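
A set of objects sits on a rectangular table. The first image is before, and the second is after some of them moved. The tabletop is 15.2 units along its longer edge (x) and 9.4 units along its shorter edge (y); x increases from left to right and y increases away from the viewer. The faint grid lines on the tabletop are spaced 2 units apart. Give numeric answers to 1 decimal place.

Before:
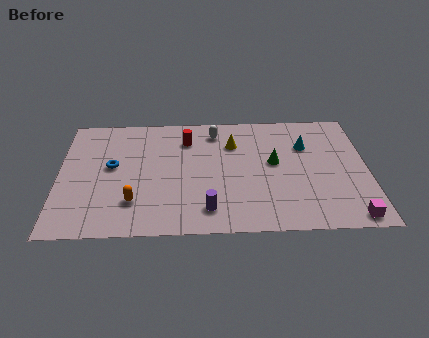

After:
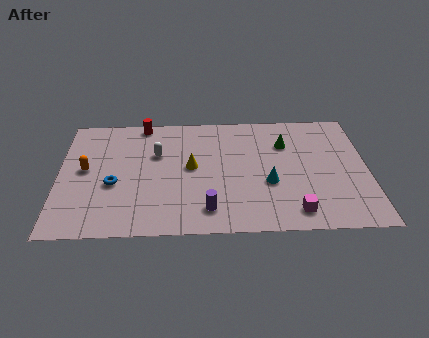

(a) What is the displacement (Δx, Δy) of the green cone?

(0.6, 1.5)

The green cone was at about (10.6, 5.2) and moved to about (11.2, 6.7).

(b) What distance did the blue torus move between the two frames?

1.4

The blue torus was near (2.6, 5.2) before and (2.7, 3.8) after, so it travelled √(0.1² + 1.4²) ≈ 1.4 units.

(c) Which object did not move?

the purple cylinder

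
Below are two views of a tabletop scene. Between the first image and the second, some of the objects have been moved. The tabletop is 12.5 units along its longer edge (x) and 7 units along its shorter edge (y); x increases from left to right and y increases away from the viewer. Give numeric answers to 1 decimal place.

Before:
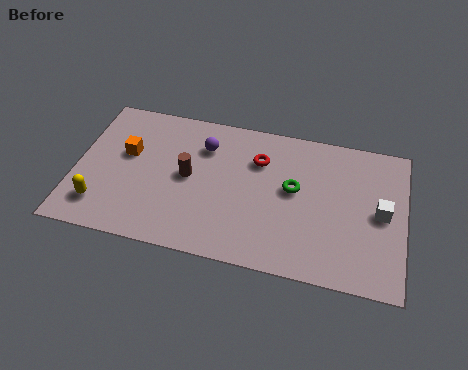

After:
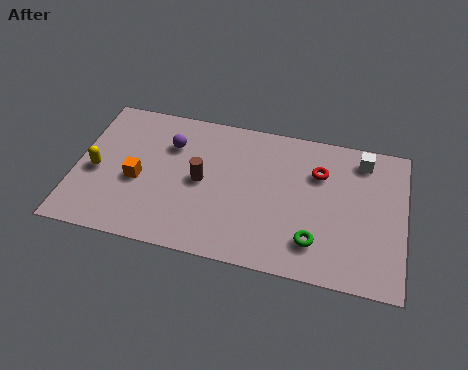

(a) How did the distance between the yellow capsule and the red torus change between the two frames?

+1.8

Before: roughly 6.8 units apart; after: 8.6. That's 1.8 units further apart.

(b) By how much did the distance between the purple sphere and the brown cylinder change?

+0.3

They were about 1.7 units apart before and 2.0 after — 0.3 units further apart.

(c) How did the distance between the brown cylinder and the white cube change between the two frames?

-0.8

Before: roughly 7.3 units apart; after: 6.5. That's 0.8 units closer together.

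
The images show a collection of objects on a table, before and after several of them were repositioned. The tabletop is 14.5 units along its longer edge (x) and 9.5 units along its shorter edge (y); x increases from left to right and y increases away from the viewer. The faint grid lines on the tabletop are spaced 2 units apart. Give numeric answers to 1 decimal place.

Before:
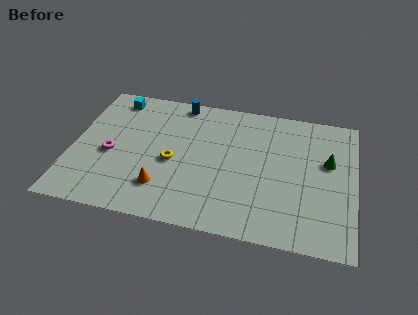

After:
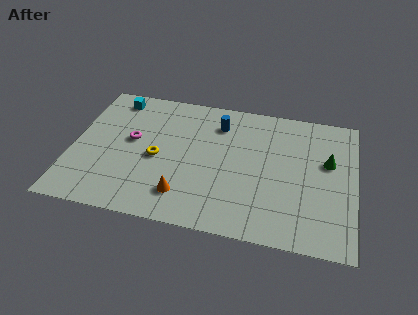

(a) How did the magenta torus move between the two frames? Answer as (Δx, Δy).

(1.0, 1.2)

From the two frames, the magenta torus sits at roughly (2.0, 4.1) before and (3.0, 5.3) after.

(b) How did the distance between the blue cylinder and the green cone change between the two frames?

-2.4

Before: roughly 8.3 units apart; after: 5.9. That's 2.4 units closer together.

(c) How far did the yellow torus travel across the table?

0.8

The yellow torus was near (5.2, 4.2) before and (4.4, 4.3) after, so it travelled √(0.8² + 0.1²) ≈ 0.8 units.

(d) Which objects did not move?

the cyan cube and the green cone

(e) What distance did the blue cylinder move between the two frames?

2.4

The blue cylinder moved from about (5.3, 8.6) to (7.4, 7.4), a distance of √(2.1² + 1.2²) ≈ 2.4.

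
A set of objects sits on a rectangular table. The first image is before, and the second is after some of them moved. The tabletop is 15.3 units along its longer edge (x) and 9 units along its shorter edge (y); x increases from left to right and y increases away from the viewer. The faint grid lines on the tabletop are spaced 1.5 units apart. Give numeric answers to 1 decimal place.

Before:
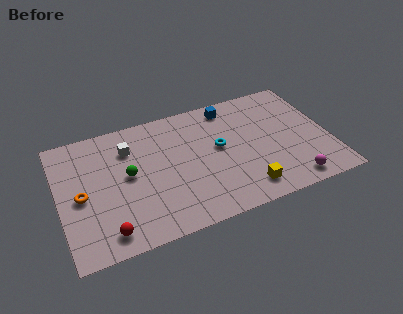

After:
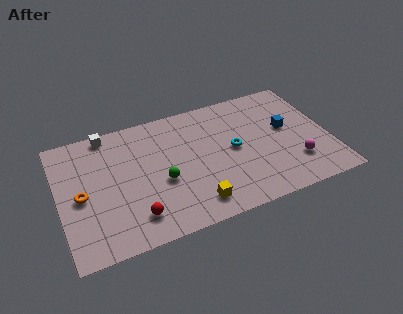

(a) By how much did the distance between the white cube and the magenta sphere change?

+1.4

The distance was about 10.3 in the first image and 11.7 in the second, so they moved 1.4 units further apart.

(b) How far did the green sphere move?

2.1

From (3.9, 4.8) to (5.7, 3.7), the green sphere covered √(1.8² + 1.1²) ≈ 2.1 units.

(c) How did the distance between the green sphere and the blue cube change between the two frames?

+0.6

The distance was about 6.8 in the first image and 7.4 in the second, so they moved 0.6 units further apart.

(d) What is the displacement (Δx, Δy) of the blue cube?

(3.0, -2.7)

The blue cube was at about (10.0, 7.8) and moved to about (13.0, 5.1).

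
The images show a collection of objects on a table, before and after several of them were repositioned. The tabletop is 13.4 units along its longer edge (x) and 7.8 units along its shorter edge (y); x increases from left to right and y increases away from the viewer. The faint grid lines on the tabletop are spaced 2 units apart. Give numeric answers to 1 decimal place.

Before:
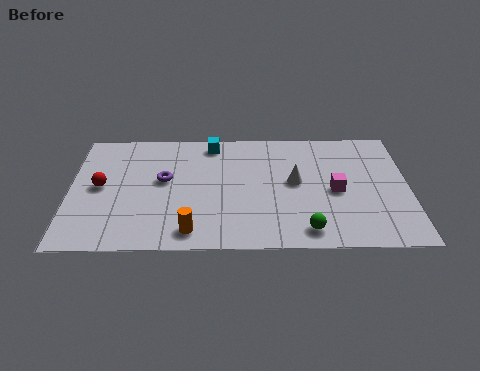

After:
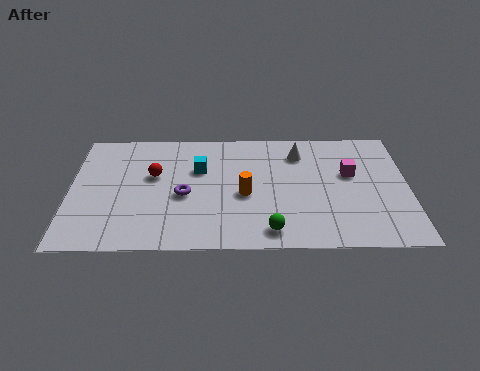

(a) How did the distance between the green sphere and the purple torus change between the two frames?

-2.4

They were about 6.5 units apart before and 4.1 after — 2.4 units closer together.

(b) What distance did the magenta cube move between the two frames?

1.3

From (10.5, 3.6) to (11.1, 4.7), the magenta cube covered √(0.6² + 1.1²) ≈ 1.3 units.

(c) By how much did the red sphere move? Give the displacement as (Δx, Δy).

(2.1, 0.7)

The red sphere started near (1.2, 4.0) and ended near (3.3, 4.7).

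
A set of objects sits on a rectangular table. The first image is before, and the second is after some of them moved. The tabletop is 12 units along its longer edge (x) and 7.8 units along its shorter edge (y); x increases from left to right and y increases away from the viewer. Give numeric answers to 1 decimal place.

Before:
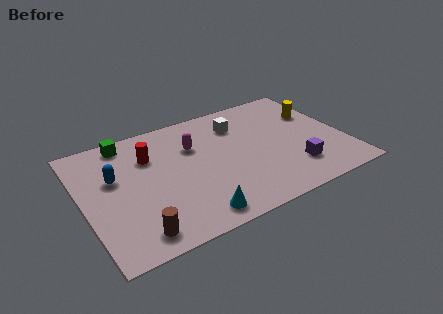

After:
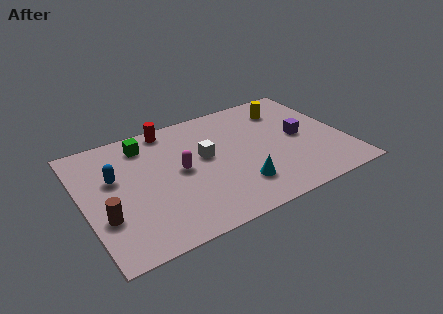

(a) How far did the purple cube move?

2.1

From (9.4, 1.9) to (10.0, 3.9), the purple cube covered √(0.6² + 2.0²) ≈ 2.1 units.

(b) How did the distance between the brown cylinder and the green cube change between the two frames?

-1.4

They were about 5.8 units apart before and 4.4 after — 1.4 units closer together.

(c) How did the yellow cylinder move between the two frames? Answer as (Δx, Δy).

(-1.3, 0.9)

The yellow cylinder started near (11.0, 5.2) and ended near (9.7, 6.1).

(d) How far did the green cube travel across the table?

0.9

The green cube was near (2.3, 6.9) before and (3.1, 6.4) after, so it travelled √(0.8² + 0.5²) ≈ 0.9 units.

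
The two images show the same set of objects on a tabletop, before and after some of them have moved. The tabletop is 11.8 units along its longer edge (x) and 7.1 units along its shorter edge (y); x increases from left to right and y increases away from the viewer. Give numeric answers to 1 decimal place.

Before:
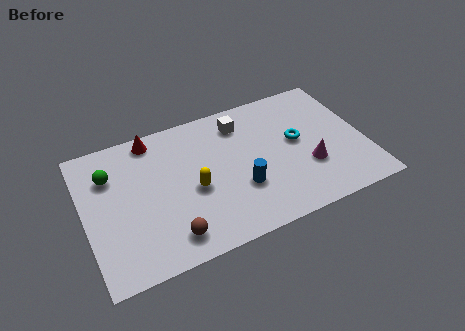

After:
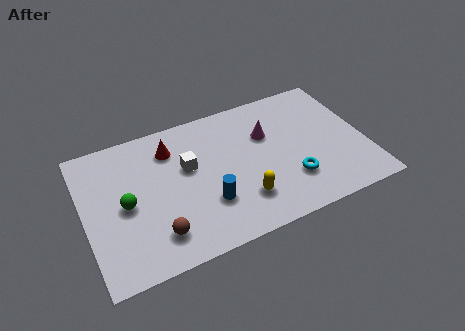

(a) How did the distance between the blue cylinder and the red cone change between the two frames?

-1.6

The distance was about 5.1 in the first image and 3.5 in the second, so they moved 1.6 units closer together.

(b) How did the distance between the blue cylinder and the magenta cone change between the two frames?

+0.9

They were about 2.9 units apart before and 3.8 after — 0.9 units further apart.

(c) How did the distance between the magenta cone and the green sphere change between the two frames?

-2.3

The distance was about 8.5 in the first image and 6.2 in the second, so they moved 2.3 units closer together.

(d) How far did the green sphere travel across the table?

1.8

The green sphere moved from about (1.2, 5.1) to (1.7, 3.4), a distance of √(0.5² + 1.7²) ≈ 1.8.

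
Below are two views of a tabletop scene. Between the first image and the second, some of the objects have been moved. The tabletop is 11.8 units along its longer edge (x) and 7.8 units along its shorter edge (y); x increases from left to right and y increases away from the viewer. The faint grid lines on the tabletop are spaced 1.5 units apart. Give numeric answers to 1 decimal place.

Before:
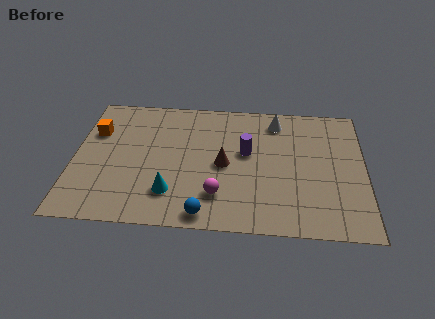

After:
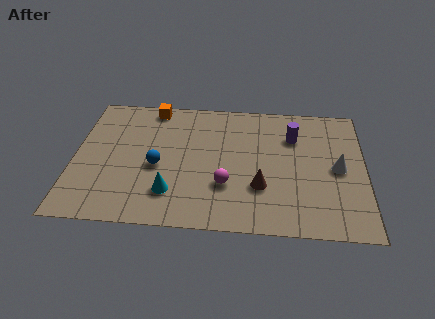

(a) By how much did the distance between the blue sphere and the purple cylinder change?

+1.9

They were about 4.0 units apart before and 5.9 after — 1.9 units further apart.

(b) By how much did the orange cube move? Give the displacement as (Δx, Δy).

(2.3, 1.7)

The orange cube was at about (0.8, 5.3) and moved to about (3.1, 7.0).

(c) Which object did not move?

the cyan cone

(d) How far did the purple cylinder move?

2.2

The purple cylinder moved from about (7.0, 4.5) to (8.9, 5.6), a distance of √(1.9² + 1.1²) ≈ 2.2.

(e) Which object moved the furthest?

the white cone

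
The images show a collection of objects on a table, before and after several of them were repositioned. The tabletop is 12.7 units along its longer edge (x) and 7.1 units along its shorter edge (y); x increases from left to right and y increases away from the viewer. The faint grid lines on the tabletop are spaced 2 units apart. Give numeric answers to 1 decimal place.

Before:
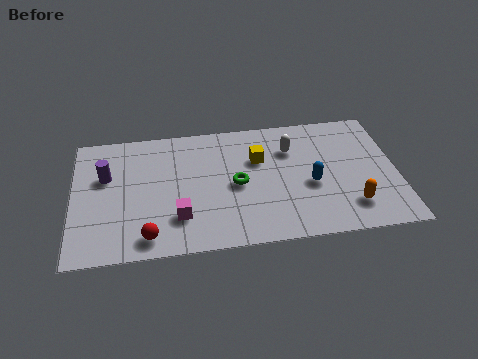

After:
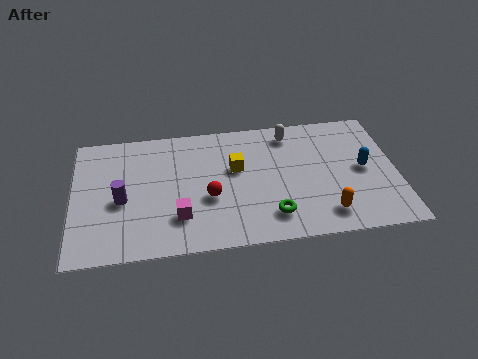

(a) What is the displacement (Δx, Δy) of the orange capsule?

(-1.0, -0.3)

The orange capsule started near (10.8, 1.6) and ended near (9.8, 1.3).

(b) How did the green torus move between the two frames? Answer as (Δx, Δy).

(1.3, -1.9)

The green torus started near (6.4, 3.4) and ended near (7.7, 1.5).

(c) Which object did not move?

the magenta cube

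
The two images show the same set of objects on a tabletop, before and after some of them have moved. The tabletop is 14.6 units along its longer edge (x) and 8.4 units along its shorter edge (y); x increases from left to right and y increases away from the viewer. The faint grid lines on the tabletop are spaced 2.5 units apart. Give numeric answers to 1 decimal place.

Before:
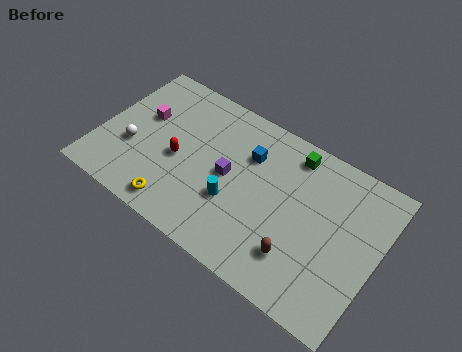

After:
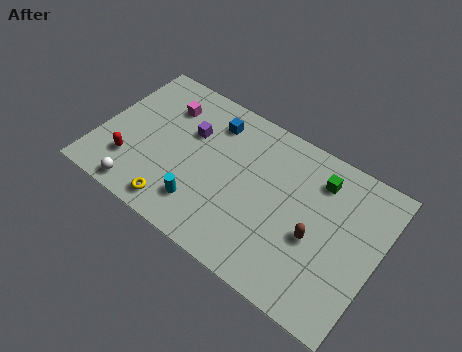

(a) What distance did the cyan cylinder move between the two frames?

1.9

The cyan cylinder was near (7.3, 3.0) before and (5.8, 1.9) after, so it travelled √(1.5² + 1.1²) ≈ 1.9 units.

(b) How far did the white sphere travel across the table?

2.4

From (1.8, 3.1) to (2.7, 0.9), the white sphere covered √(0.9² + 2.2²) ≈ 2.4 units.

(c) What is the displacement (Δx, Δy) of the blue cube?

(-2.1, 0.8)

The blue cube was at about (7.6, 5.9) and moved to about (5.5, 6.7).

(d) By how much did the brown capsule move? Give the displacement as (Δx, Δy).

(0.6, 1.4)

The brown capsule was at about (10.9, 2.1) and moved to about (11.5, 3.5).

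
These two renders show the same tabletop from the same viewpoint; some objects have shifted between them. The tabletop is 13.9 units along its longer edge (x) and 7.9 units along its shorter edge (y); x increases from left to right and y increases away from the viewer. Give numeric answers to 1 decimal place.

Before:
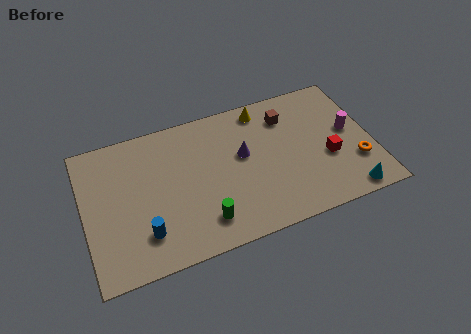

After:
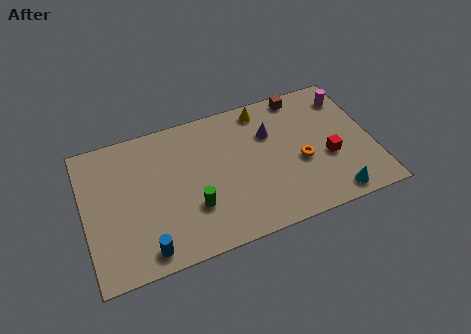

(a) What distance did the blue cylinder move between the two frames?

0.9

The blue cylinder moved from about (2.7, 1.9) to (2.7, 1.0), a distance of √(0.0² + 0.9²) ≈ 0.9.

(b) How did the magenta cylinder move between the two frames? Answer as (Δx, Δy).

(0.1, 2.0)

The magenta cylinder was at about (12.9, 4.3) and moved to about (13.0, 6.3).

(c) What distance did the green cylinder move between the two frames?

1.0

The green cylinder moved from about (5.5, 1.6) to (5.1, 2.5), a distance of √(0.4² + 0.9²) ≈ 1.0.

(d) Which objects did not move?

the yellow cone and the red cube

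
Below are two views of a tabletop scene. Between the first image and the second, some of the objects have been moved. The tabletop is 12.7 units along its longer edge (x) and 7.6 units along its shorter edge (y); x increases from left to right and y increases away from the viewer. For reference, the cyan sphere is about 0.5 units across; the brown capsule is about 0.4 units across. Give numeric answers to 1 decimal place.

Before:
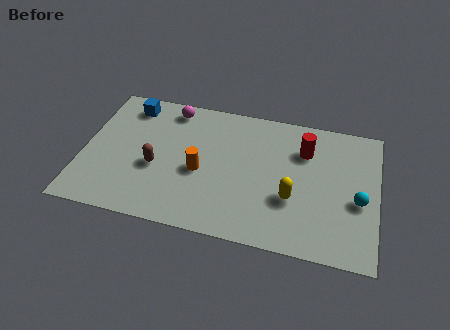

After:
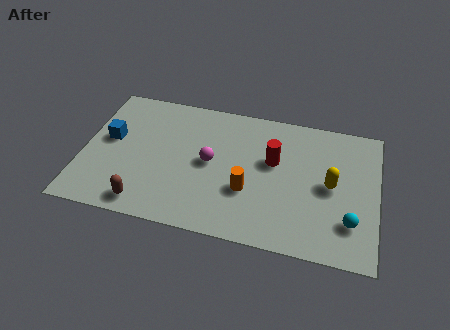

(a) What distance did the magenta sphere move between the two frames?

3.3

The magenta sphere was near (3.6, 6.6) before and (5.5, 3.9) after, so it travelled √(1.9² + 2.7²) ≈ 3.3 units.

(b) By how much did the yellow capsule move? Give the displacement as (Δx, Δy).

(1.6, 1.1)

The yellow capsule was at about (9.1, 2.7) and moved to about (10.7, 3.8).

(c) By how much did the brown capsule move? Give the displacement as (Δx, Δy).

(-0.3, -2.1)

The brown capsule started near (3.2, 3.1) and ended near (2.9, 1.0).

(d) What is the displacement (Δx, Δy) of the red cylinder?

(-1.3, -0.9)

From the two frames, the red cylinder sits at roughly (9.5, 5.5) before and (8.2, 4.6) after.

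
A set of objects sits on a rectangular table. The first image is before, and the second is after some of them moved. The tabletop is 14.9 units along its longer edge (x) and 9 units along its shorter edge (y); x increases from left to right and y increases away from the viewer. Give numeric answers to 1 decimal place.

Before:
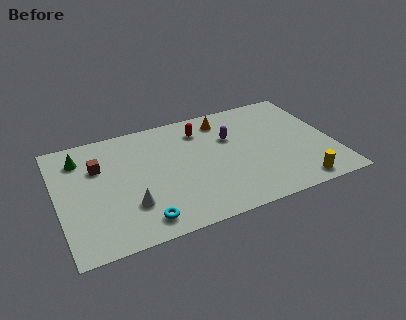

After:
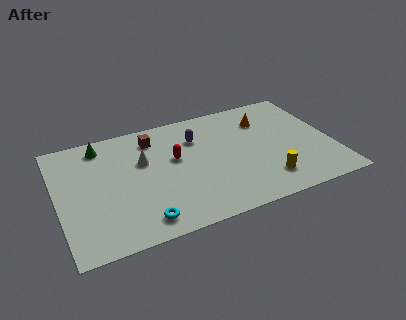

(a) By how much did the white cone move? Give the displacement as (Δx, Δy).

(1.0, 3.1)

The white cone started near (3.7, 2.6) and ended near (4.7, 5.7).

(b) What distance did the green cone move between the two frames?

1.3

The green cone was near (1.4, 7.1) before and (2.6, 7.7) after, so it travelled √(1.2² + 0.6²) ≈ 1.3 units.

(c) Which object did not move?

the cyan torus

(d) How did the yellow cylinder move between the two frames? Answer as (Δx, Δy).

(-1.6, 0.9)

From the two frames, the yellow cylinder sits at roughly (12.6, 1.0) before and (11.0, 1.9) after.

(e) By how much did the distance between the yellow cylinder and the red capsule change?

-1.9

The distance was about 7.6 in the first image and 5.7 in the second, so they moved 1.9 units closer together.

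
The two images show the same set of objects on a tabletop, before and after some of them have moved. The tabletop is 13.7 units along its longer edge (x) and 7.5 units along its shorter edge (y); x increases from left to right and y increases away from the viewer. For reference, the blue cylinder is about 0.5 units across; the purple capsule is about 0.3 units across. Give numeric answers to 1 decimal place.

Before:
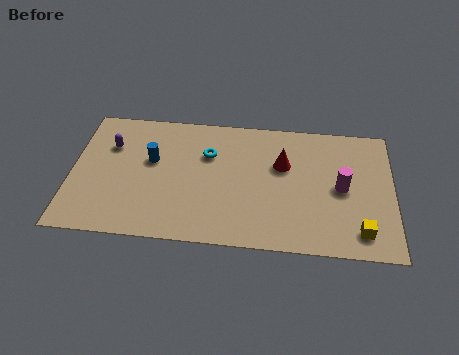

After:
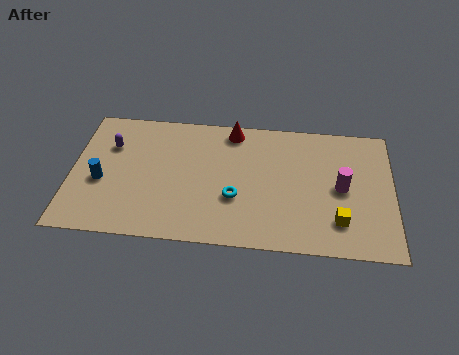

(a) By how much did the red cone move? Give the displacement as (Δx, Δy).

(-2.2, 1.8)

The red cone was at about (9.0, 4.8) and moved to about (6.8, 6.6).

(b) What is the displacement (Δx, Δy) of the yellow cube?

(-0.9, 0.5)

The yellow cube was at about (12.3, 1.3) and moved to about (11.4, 1.8).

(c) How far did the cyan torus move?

2.7

The cyan torus moved from about (5.8, 5.1) to (7.0, 2.7), a distance of √(1.2² + 2.4²) ≈ 2.7.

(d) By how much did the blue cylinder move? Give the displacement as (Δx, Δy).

(-2.1, -1.4)

From the two frames, the blue cylinder sits at roughly (3.4, 4.5) before and (1.3, 3.1) after.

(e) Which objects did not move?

the purple capsule and the magenta cylinder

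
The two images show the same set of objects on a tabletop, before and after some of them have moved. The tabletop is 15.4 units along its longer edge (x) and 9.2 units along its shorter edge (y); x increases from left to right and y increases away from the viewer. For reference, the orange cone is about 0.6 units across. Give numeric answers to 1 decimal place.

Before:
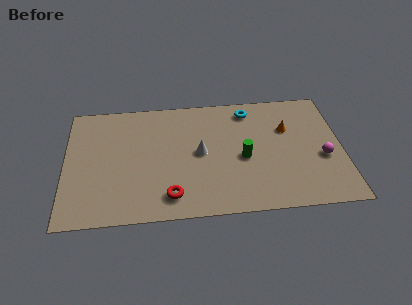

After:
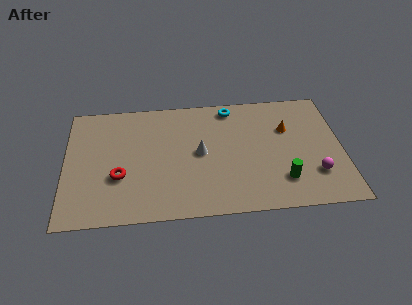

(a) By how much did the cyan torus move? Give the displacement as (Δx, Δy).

(-1.0, 0.3)

From the two frames, the cyan torus sits at roughly (10.3, 7.8) before and (9.3, 8.1) after.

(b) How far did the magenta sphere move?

1.3

From (14.3, 3.7) to (13.8, 2.5), the magenta sphere covered √(0.5² + 1.2²) ≈ 1.3 units.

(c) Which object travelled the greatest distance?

the red torus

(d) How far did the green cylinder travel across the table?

2.8

The green cylinder was near (9.9, 4.1) before and (12.0, 2.2) after, so it travelled √(2.1² + 1.9²) ≈ 2.8 units.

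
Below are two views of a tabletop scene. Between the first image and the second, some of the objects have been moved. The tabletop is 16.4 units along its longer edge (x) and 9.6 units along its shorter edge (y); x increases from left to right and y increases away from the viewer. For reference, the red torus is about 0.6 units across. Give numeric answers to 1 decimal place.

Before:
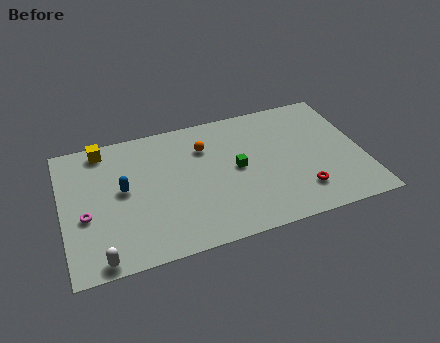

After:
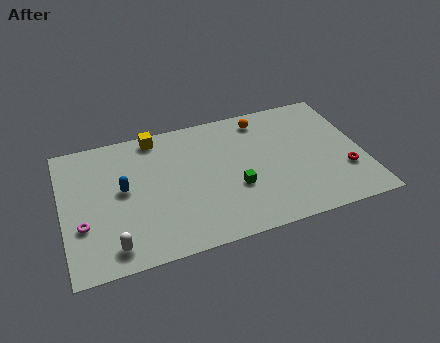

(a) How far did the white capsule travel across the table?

0.9

From (1.8, 0.8) to (2.5, 1.4), the white capsule covered √(0.7² + 0.6²) ≈ 0.9 units.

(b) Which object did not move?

the blue capsule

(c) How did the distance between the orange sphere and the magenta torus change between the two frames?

+3.9

The distance was about 7.4 in the first image and 11.3 in the second, so they moved 3.9 units further apart.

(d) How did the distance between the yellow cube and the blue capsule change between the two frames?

+0.5

Before: roughly 3.4 units apart; after: 3.9. That's 0.5 units further apart.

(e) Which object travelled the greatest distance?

the orange sphere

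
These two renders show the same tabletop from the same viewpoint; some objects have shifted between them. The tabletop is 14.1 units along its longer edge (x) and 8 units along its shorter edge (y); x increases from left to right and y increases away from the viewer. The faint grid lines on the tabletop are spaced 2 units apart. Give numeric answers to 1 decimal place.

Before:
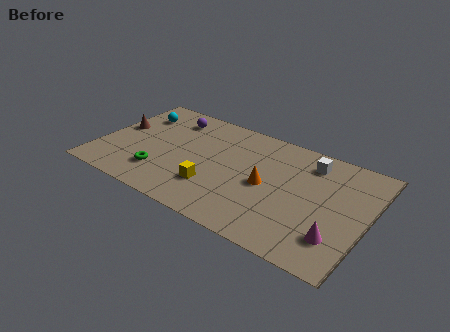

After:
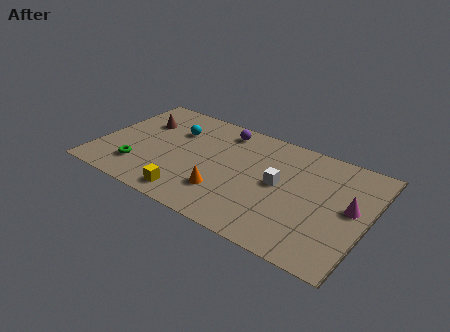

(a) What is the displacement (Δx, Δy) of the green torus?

(-1.1, -0.1)

The green torus was at about (3.5, 2.0) and moved to about (2.4, 1.9).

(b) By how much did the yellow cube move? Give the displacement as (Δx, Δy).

(-1.0, -1.2)

The yellow cube was at about (6.3, 2.3) and moved to about (5.3, 1.1).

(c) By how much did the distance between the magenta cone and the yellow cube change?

+2.0

The distance was about 6.5 in the first image and 8.5 in the second, so they moved 2.0 units further apart.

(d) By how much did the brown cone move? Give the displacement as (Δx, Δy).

(1.1, 1.0)

The brown cone started near (0.8, 4.5) and ended near (1.9, 5.5).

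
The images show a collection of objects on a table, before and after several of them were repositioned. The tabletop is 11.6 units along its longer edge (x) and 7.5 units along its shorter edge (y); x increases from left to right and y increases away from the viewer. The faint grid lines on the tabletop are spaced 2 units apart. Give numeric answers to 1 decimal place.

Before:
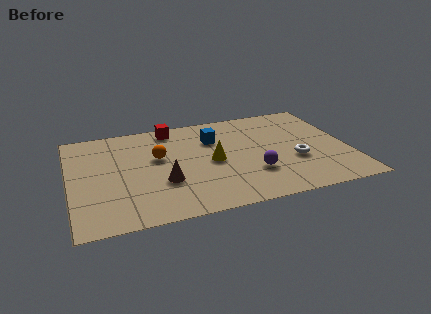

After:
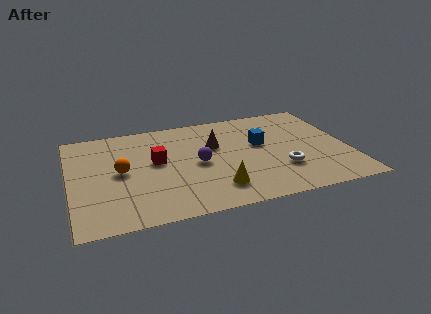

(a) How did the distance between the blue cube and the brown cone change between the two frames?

-1.6

They were about 3.5 units apart before and 1.9 after — 1.6 units closer together.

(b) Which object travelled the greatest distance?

the brown cone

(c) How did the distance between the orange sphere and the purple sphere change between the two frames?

-1.2

Before: roughly 4.4 units apart; after: 3.2. That's 1.2 units closer together.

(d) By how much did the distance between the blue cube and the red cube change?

+2.3

The distance was about 2.1 in the first image and 4.4 in the second, so they moved 2.3 units further apart.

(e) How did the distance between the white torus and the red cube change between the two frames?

-0.8

The distance was about 6.2 in the first image and 5.4 in the second, so they moved 0.8 units closer together.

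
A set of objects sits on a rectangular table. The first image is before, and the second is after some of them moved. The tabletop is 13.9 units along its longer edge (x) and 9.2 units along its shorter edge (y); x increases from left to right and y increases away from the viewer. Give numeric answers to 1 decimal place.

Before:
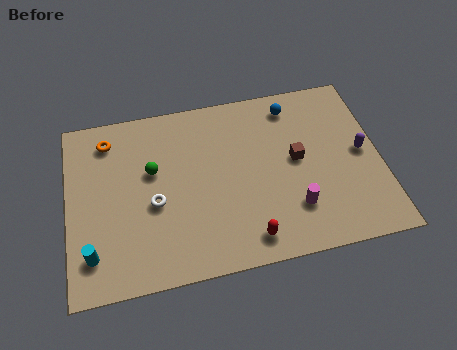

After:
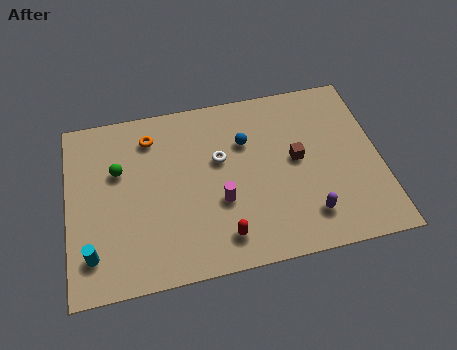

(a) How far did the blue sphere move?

2.7

From (10.2, 7.8) to (8.0, 6.3), the blue sphere covered √(2.2² + 1.5²) ≈ 2.7 units.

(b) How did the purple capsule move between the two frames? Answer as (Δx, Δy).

(-2.6, -2.8)

The purple capsule started near (13.1, 4.7) and ended near (10.5, 1.9).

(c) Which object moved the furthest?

the purple capsule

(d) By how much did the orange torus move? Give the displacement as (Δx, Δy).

(1.9, -0.2)

The orange torus started near (1.9, 7.6) and ended near (3.8, 7.4).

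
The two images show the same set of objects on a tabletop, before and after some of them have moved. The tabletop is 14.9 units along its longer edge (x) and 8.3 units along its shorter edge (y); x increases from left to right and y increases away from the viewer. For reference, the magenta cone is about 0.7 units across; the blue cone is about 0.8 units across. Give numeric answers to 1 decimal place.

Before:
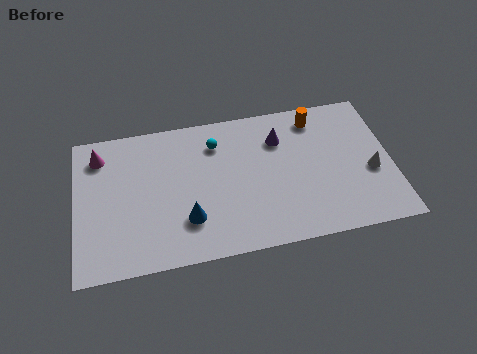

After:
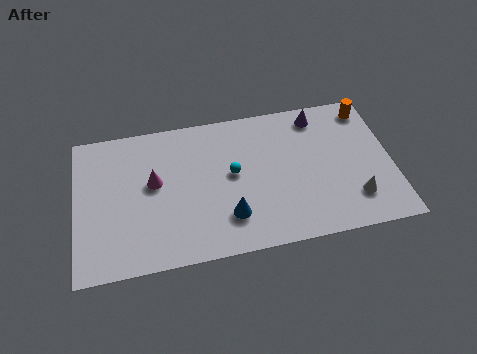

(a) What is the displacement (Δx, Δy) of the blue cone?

(1.9, -0.2)

From the two frames, the blue cone sits at roughly (5.2, 2.3) before and (7.1, 2.1) after.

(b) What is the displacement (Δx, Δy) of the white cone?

(-0.9, -1.4)

From the two frames, the white cone sits at roughly (13.9, 3.4) before and (13.0, 2.0) after.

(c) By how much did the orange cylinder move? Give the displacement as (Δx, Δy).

(2.5, 0.1)

The orange cylinder was at about (11.5, 7.0) and moved to about (14.0, 7.1).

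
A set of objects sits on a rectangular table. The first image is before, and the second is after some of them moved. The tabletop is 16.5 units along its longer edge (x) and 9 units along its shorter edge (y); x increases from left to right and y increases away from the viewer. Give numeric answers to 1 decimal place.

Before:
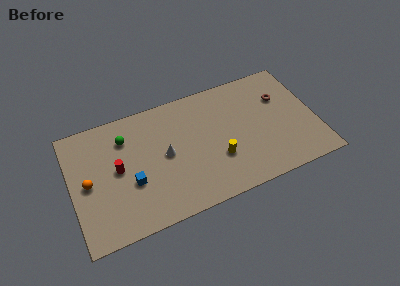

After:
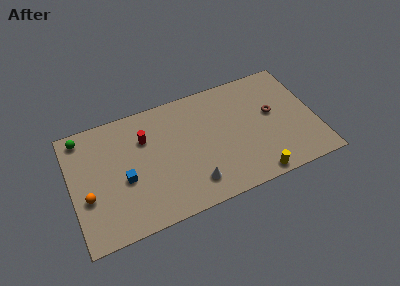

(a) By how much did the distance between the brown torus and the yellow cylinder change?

-1.0

The distance was about 5.6 in the first image and 4.6 in the second, so they moved 1.0 units closer together.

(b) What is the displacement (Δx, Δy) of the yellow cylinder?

(2.3, -2.2)

The yellow cylinder was at about (9.7, 3.0) and moved to about (12.0, 0.8).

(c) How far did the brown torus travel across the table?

1.2

The brown torus was near (14.4, 6.1) before and (13.7, 5.1) after, so it travelled √(0.7² + 1.0²) ≈ 1.2 units.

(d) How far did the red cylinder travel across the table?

2.6

The red cylinder moved from about (3.1, 4.7) to (5.1, 6.3), a distance of √(2.0² + 1.6²) ≈ 2.6.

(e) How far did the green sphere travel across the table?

3.0

The green sphere was near (3.8, 6.8) before and (1.0, 7.9) after, so it travelled √(2.8² + 1.1²) ≈ 3.0 units.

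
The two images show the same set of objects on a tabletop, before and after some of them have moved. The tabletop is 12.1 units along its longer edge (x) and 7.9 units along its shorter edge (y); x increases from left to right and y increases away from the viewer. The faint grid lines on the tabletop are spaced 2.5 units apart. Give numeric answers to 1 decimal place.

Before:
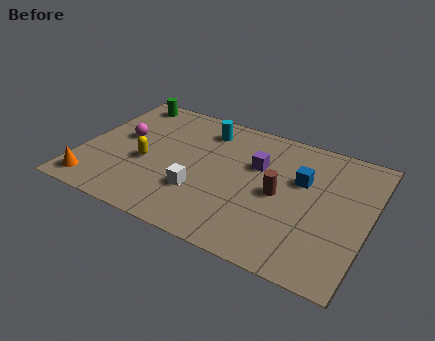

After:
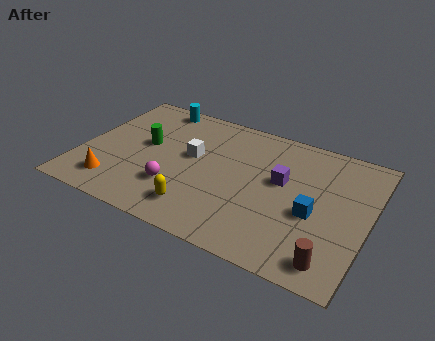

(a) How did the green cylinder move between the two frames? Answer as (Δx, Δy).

(1.3, -2.6)

The green cylinder started near (1.3, 7.0) and ended near (2.6, 4.4).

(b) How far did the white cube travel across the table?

2.1

The white cube was near (5.2, 2.5) before and (4.6, 4.5) after, so it travelled √(0.6² + 2.0²) ≈ 2.1 units.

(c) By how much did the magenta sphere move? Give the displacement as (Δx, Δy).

(2.6, -2.2)

The magenta sphere started near (1.6, 4.5) and ended near (4.2, 2.3).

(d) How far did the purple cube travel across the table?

1.2

The purple cube was near (7.3, 5.1) before and (8.4, 4.6) after, so it travelled √(1.1² + 0.5²) ≈ 1.2 units.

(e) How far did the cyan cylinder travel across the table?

2.4

From (4.9, 6.4) to (2.6, 7.1), the cyan cylinder covered √(2.3² + 0.7²) ≈ 2.4 units.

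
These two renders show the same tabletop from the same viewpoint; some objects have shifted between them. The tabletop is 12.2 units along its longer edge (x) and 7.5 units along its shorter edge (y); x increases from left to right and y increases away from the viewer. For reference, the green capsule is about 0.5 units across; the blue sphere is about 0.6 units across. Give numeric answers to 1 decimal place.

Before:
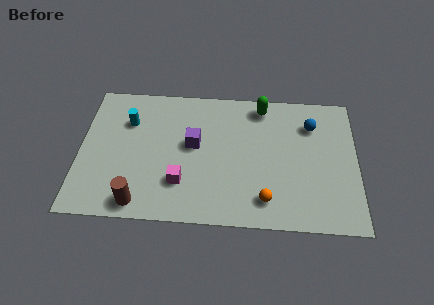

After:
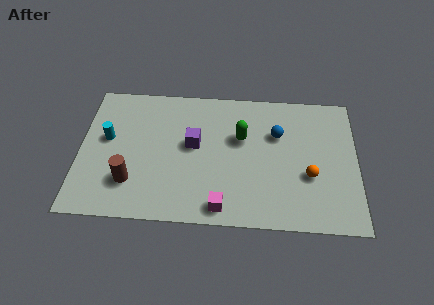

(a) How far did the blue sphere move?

1.6

From (10.2, 5.6) to (8.7, 5.0), the blue sphere covered √(1.5² + 0.6²) ≈ 1.6 units.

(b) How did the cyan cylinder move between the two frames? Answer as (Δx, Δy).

(-0.9, -1.0)

From the two frames, the cyan cylinder sits at roughly (2.1, 5.3) before and (1.2, 4.3) after.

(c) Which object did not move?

the purple cube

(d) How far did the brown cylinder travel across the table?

1.2

The brown cylinder was near (2.7, 0.9) before and (2.3, 2.0) after, so it travelled √(0.4² + 1.1²) ≈ 1.2 units.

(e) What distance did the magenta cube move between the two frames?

2.2

The magenta cube moved from about (4.5, 2.1) to (6.3, 0.9), a distance of √(1.8² + 1.2²) ≈ 2.2.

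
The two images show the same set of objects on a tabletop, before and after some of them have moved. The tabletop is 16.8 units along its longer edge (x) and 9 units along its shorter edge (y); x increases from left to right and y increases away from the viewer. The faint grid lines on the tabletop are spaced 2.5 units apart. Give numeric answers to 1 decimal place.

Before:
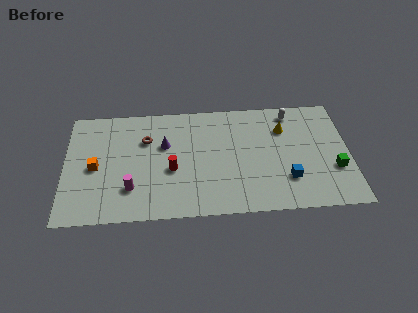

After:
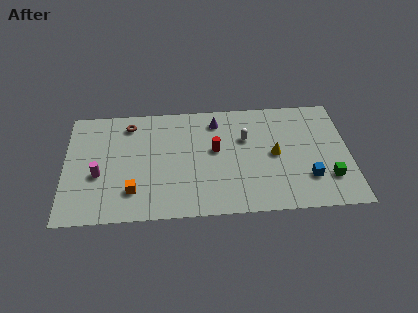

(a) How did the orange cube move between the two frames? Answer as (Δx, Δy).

(2.2, -2.0)

From the two frames, the orange cube sits at roughly (1.8, 4.2) before and (4.0, 2.2) after.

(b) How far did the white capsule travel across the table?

3.4

From (13.5, 7.8) to (10.7, 5.9), the white capsule covered √(2.8² + 1.9²) ≈ 3.4 units.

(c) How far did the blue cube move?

1.2

From (13.1, 2.5) to (14.3, 2.5), the blue cube covered √(1.2² + 0.0²) ≈ 1.2 units.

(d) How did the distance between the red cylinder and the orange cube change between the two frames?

+1.2

They were about 4.5 units apart before and 5.7 after — 1.2 units further apart.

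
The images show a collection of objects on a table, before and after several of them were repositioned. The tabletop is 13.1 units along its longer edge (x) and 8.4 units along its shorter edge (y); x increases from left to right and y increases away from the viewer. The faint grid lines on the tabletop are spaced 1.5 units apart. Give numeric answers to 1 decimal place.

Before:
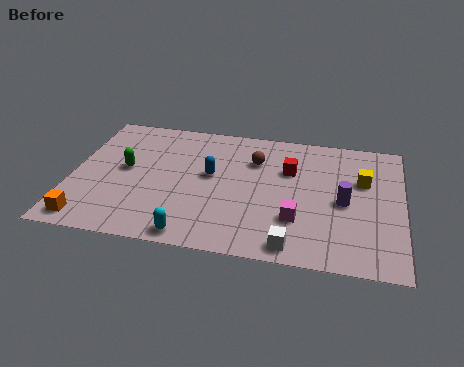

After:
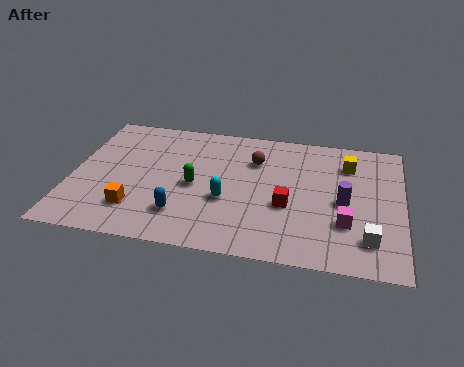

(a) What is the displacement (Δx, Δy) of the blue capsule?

(-1.0, -2.7)

From the two frames, the blue capsule sits at roughly (5.5, 4.7) before and (4.5, 2.0) after.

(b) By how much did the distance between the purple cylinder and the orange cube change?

-2.0

Before: roughly 10.3 units apart; after: 8.3. That's 2.0 units closer together.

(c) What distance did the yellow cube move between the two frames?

1.2

The yellow cube was near (11.5, 5.4) before and (10.9, 6.4) after, so it travelled √(0.6² + 1.0²) ≈ 1.2 units.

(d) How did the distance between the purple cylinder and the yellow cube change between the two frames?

+0.8

Before: roughly 1.7 units apart; after: 2.5. That's 0.8 units further apart.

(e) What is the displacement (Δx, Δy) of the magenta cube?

(1.9, 0.1)

The magenta cube was at about (9.0, 2.5) and moved to about (10.9, 2.6).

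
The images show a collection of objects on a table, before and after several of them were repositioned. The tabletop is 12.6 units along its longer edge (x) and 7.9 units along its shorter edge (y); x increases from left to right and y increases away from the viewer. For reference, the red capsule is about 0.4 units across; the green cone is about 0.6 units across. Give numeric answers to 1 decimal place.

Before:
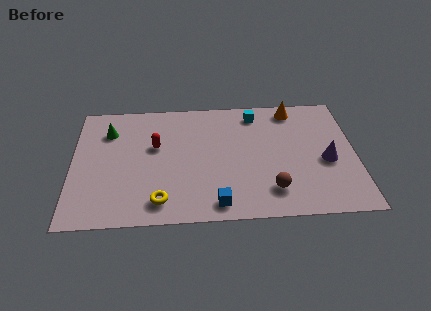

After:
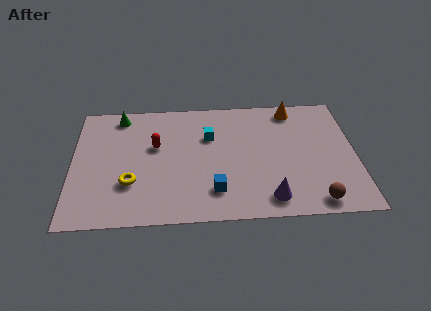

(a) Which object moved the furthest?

the purple cone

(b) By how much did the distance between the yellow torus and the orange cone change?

+0.3

Before: roughly 8.2 units apart; after: 8.5. That's 0.3 units further apart.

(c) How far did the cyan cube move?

2.5

The cyan cube moved from about (8.2, 6.7) to (6.1, 5.3), a distance of √(2.1² + 1.4²) ≈ 2.5.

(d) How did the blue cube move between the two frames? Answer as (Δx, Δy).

(-0.1, 0.8)

From the two frames, the blue cube sits at roughly (6.4, 1.0) before and (6.3, 1.8) after.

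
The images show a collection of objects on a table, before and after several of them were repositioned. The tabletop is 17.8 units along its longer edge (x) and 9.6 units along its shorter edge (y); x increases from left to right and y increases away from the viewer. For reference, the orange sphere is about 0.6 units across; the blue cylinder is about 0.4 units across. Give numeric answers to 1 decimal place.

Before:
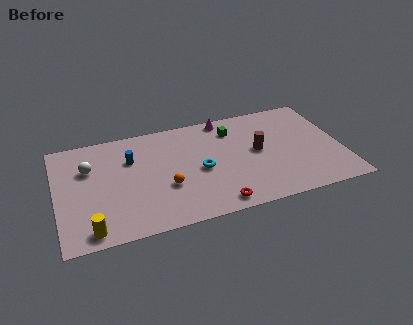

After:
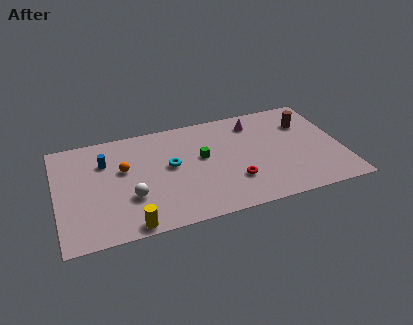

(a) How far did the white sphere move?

4.1

The white sphere was near (2.1, 6.5) before and (4.5, 3.2) after, so it travelled √(2.4² + 3.3²) ≈ 4.1 units.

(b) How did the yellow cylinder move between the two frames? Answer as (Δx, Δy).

(2.4, -0.3)

The yellow cylinder was at about (1.9, 1.1) and moved to about (4.3, 0.8).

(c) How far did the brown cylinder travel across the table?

3.7

The brown cylinder was near (12.6, 5.1) before and (15.8, 6.9) after, so it travelled √(3.2² + 1.8²) ≈ 3.7 units.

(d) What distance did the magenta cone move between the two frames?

2.0

From (10.8, 8.7) to (12.6, 7.8), the magenta cone covered √(1.8² + 0.9²) ≈ 2.0 units.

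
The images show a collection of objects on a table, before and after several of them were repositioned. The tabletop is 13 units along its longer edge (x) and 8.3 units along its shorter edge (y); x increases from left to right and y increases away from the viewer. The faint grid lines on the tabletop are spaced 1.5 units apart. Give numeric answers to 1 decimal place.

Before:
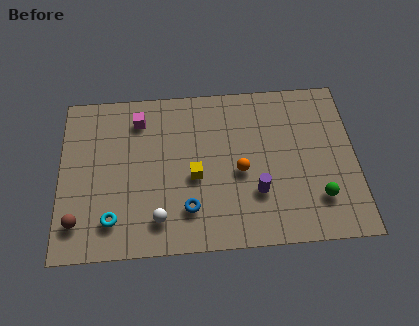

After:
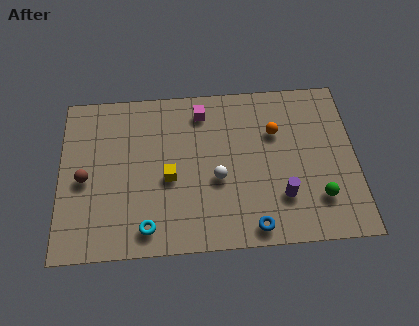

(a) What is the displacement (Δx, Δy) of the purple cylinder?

(1.1, -0.3)

The purple cylinder was at about (8.6, 2.6) and moved to about (9.7, 2.3).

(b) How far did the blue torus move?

3.0

The blue torus moved from about (5.6, 2.0) to (8.4, 0.9), a distance of √(2.8² + 1.1²) ≈ 3.0.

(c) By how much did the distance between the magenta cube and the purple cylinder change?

-0.8

Before: roughly 6.5 units apart; after: 5.7. That's 0.8 units closer together.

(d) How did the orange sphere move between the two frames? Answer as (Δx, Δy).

(1.6, 1.9)

The orange sphere started near (7.9, 3.7) and ended near (9.5, 5.6).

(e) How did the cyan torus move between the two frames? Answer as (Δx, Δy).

(1.5, -0.5)

The cyan torus started near (2.3, 1.7) and ended near (3.8, 1.2).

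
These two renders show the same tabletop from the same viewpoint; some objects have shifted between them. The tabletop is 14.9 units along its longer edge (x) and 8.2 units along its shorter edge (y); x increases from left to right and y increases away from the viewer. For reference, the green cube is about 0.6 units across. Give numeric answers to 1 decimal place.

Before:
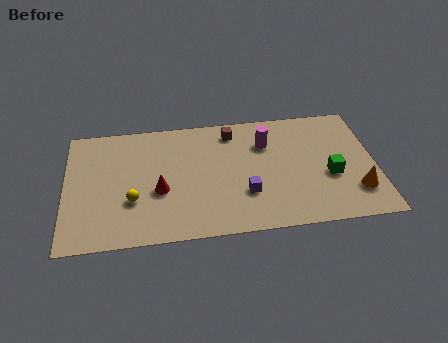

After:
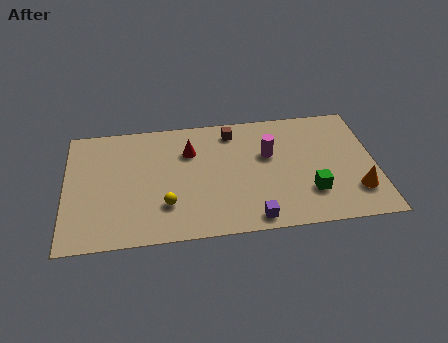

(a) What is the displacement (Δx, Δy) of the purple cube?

(0.3, -1.7)

From the two frames, the purple cube sits at roughly (8.6, 2.6) before and (8.9, 0.9) after.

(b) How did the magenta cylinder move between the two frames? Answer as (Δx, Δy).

(0.1, -0.8)

The magenta cylinder was at about (9.7, 5.9) and moved to about (9.8, 5.1).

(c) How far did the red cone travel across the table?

2.9

The red cone was near (4.5, 3.3) before and (6.0, 5.8) after, so it travelled √(1.5² + 2.5²) ≈ 2.9 units.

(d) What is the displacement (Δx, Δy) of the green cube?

(-1.0, -1.0)

The green cube started near (12.7, 3.3) and ended near (11.7, 2.3).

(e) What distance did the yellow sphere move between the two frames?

1.7

The yellow sphere moved from about (3.2, 2.8) to (4.8, 2.3), a distance of √(1.6² + 0.5²) ≈ 1.7.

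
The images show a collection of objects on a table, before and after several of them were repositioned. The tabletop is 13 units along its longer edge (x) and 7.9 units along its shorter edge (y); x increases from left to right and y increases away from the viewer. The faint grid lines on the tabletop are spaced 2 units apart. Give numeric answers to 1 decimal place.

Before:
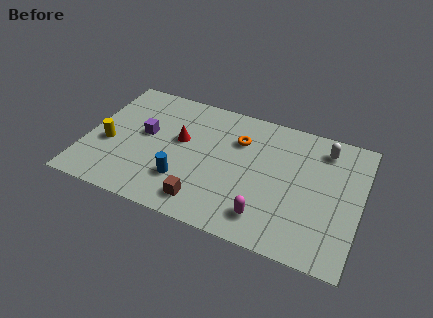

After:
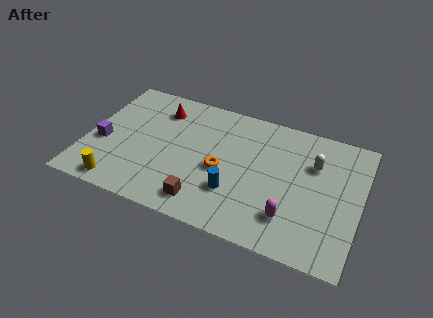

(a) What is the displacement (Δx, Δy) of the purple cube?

(-1.9, -1.2)

The purple cube was at about (2.7, 4.4) and moved to about (0.8, 3.2).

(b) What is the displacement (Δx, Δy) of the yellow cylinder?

(0.8, -2.3)

The yellow cylinder was at about (1.1, 3.2) and moved to about (1.9, 0.9).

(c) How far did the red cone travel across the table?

2.0

The red cone moved from about (4.4, 4.6) to (3.2, 6.2), a distance of √(1.2² + 1.6²) ≈ 2.0.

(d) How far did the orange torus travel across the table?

2.2

The orange torus was near (7.1, 5.6) before and (6.5, 3.5) after, so it travelled √(0.6² + 2.1²) ≈ 2.2 units.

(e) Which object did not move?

the brown cube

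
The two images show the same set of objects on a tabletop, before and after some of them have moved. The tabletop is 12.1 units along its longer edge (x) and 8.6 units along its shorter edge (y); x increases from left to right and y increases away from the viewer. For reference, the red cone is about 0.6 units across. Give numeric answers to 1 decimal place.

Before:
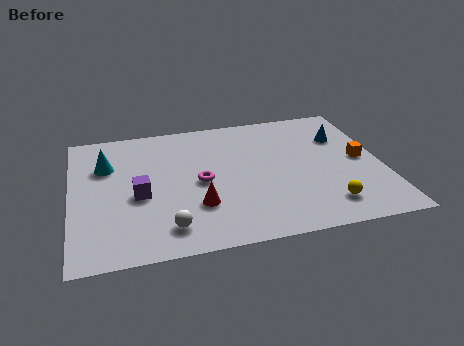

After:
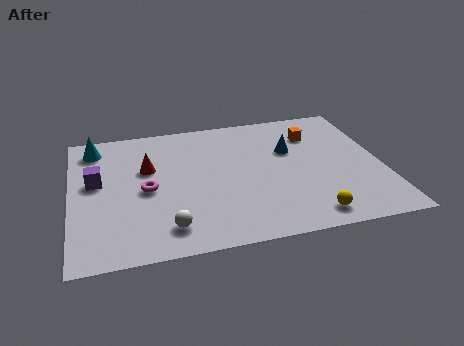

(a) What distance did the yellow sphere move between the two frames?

0.9

The yellow sphere moved from about (9.7, 1.6) to (9.0, 1.1), a distance of √(0.7² + 0.5²) ≈ 0.9.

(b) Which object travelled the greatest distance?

the red cone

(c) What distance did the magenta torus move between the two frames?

2.1

The magenta torus moved from about (5.0, 4.1) to (2.9, 4.0), a distance of √(2.1² + 0.1²) ≈ 2.1.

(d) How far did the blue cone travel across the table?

2.2

The blue cone was near (10.7, 6.0) before and (8.6, 5.5) after, so it travelled √(2.1² + 0.5²) ≈ 2.2 units.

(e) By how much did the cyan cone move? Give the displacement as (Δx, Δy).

(-0.4, 1.3)

The cyan cone was at about (1.4, 5.9) and moved to about (1.0, 7.2).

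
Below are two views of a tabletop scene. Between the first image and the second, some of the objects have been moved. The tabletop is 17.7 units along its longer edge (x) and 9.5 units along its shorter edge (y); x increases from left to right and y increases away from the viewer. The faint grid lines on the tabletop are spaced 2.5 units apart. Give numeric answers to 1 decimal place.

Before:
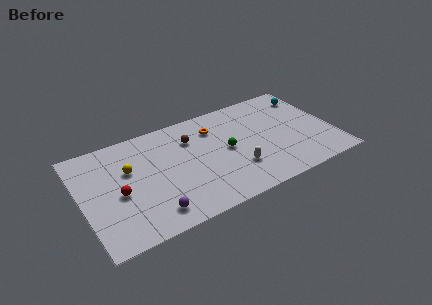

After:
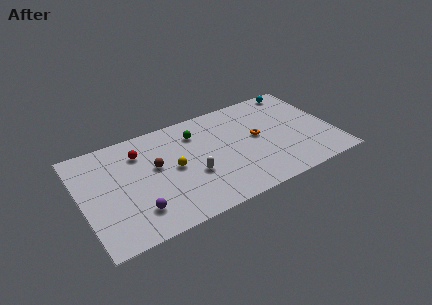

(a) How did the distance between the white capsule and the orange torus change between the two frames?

+0.5

They were about 4.5 units apart before and 5.0 after — 0.5 units further apart.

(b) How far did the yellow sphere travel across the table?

3.2

From (3.4, 6.0) to (6.4, 4.8), the yellow sphere covered √(3.0² + 1.2²) ≈ 3.2 units.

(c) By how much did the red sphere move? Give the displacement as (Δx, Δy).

(1.8, 3.0)

The red sphere was at about (2.5, 4.2) and moved to about (4.3, 7.2).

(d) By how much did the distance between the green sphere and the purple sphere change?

+0.5

The distance was about 6.5 in the first image and 7.0 in the second, so they moved 0.5 units further apart.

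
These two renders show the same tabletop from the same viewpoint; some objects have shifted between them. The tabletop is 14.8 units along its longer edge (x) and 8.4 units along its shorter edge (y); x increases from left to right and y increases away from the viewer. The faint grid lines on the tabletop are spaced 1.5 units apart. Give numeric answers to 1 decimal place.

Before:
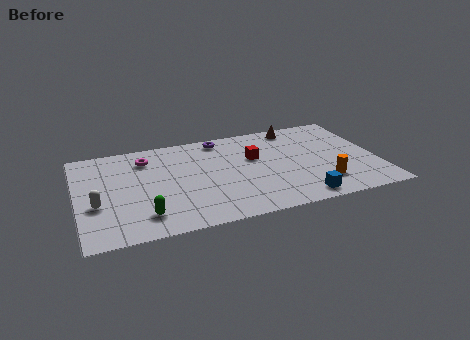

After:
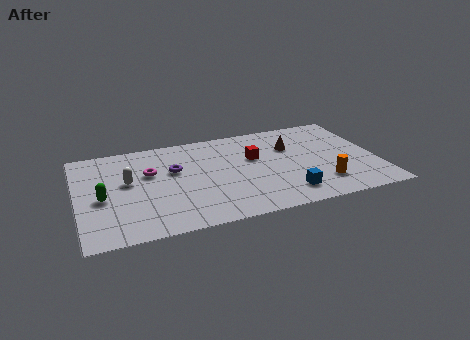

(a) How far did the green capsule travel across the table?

2.8

From (3.1, 1.7) to (1.2, 3.7), the green capsule covered √(1.9² + 2.0²) ≈ 2.8 units.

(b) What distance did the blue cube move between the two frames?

0.8

The blue cube moved from about (10.7, 1.0) to (10.1, 1.6), a distance of √(0.6² + 0.6²) ≈ 0.8.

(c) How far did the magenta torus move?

1.3

From (3.5, 6.6) to (3.6, 5.3), the magenta torus covered √(0.1² + 1.3²) ≈ 1.3 units.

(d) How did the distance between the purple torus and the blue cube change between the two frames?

-0.8

They were about 7.2 units apart before and 6.4 after — 0.8 units closer together.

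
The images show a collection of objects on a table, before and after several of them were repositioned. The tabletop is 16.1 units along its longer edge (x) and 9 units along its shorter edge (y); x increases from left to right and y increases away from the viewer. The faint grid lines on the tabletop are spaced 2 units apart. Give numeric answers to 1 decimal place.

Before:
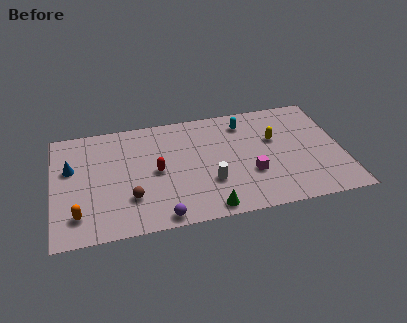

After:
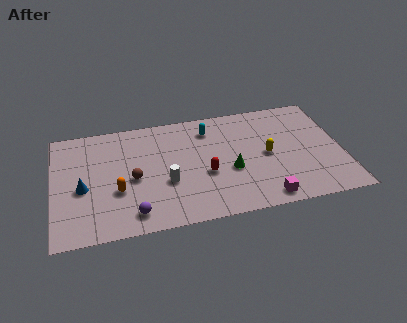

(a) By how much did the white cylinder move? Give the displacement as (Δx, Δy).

(-2.4, 0.5)

The white cylinder was at about (8.6, 2.9) and moved to about (6.2, 3.4).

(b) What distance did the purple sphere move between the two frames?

1.6

The purple sphere was near (5.8, 0.8) before and (4.3, 1.4) after, so it travelled √(1.5² + 0.6²) ≈ 1.6 units.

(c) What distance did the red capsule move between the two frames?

2.8

The red capsule was near (5.7, 4.4) before and (8.4, 3.6) after, so it travelled √(2.7² + 0.8²) ≈ 2.8 units.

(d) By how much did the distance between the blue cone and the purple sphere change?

-3.1

The distance was about 6.8 in the first image and 3.7 in the second, so they moved 3.1 units closer together.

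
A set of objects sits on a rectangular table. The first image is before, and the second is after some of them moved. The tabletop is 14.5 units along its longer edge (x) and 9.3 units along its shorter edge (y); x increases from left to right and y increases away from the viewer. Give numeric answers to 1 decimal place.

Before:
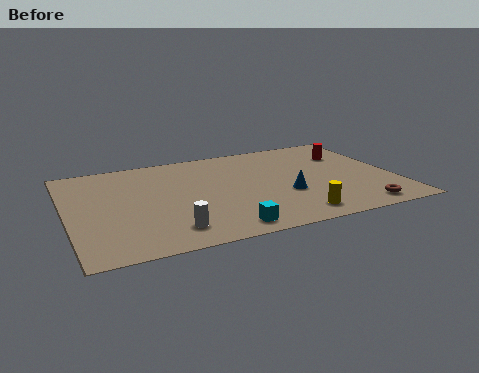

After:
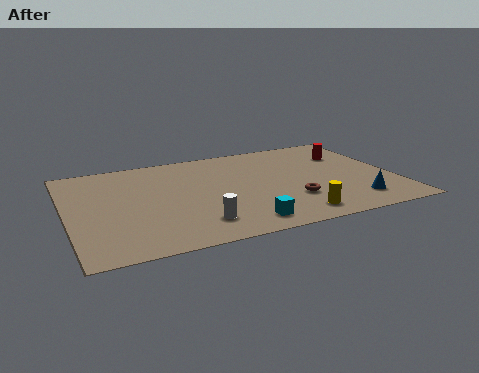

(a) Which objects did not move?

the red cylinder and the yellow cylinder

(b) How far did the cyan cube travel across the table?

0.8

The cyan cube was near (6.5, 1.1) before and (7.3, 1.3) after, so it travelled √(0.8² + 0.2²) ≈ 0.8 units.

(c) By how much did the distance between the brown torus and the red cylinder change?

-0.6

They were about 5.5 units apart before and 4.9 after — 0.6 units closer together.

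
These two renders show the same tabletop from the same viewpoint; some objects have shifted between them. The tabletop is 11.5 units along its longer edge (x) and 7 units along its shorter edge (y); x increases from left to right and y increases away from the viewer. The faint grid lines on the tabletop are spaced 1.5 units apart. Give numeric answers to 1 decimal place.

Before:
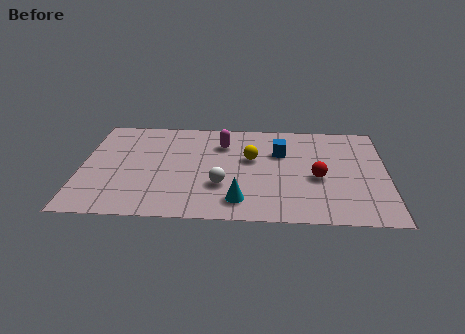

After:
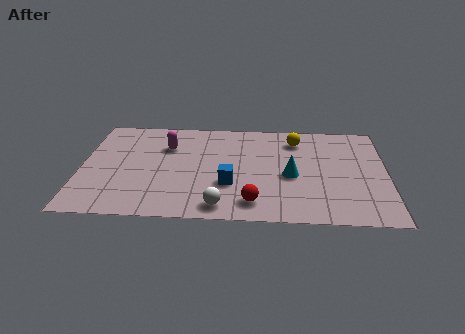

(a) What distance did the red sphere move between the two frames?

3.0

The red sphere was near (8.9, 3.0) before and (6.5, 1.2) after, so it travelled √(2.4² + 1.8²) ≈ 3.0 units.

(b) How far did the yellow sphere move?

2.2

The yellow sphere was near (6.4, 4.2) before and (8.1, 5.6) after, so it travelled √(1.7² + 1.4²) ≈ 2.2 units.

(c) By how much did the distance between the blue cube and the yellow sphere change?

+2.9

They were about 1.2 units apart before and 4.1 after — 2.9 units further apart.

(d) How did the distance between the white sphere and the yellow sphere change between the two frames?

+3.3

Before: roughly 2.2 units apart; after: 5.5. That's 3.3 units further apart.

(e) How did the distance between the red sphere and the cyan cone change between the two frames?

-1.0

The distance was about 3.4 in the first image and 2.4 in the second, so they moved 1.0 units closer together.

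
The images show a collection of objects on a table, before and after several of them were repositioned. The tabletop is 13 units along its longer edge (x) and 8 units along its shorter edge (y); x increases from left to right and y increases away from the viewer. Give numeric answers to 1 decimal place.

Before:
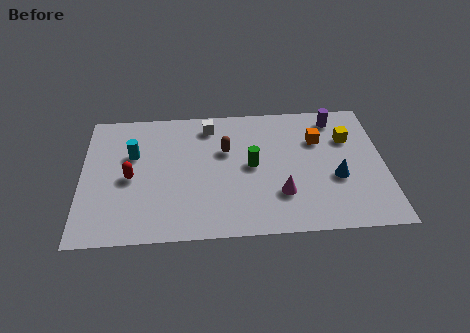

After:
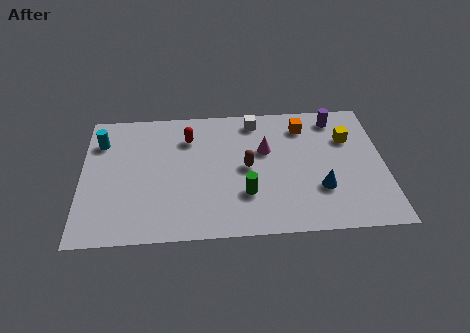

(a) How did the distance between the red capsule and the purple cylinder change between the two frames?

-3.0

Before: roughly 9.4 units apart; after: 6.4. That's 3.0 units closer together.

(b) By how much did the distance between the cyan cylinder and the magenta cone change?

+0.3

The distance was about 6.9 in the first image and 7.2 in the second, so they moved 0.3 units further apart.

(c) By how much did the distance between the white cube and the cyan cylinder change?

+3.1

The distance was about 3.7 in the first image and 6.8 in the second, so they moved 3.1 units further apart.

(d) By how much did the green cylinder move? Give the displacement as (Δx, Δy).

(-0.3, -1.7)

The green cylinder was at about (7.3, 4.1) and moved to about (7.0, 2.4).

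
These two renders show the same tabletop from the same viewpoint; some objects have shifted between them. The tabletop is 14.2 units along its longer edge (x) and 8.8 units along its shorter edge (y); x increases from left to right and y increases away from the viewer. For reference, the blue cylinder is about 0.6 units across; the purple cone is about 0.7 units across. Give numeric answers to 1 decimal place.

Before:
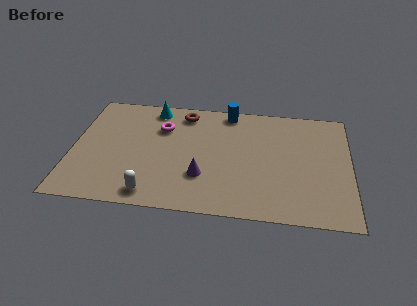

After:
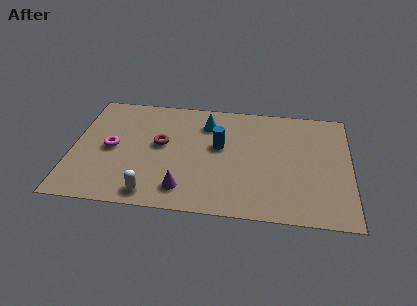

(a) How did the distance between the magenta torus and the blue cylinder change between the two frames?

+1.8

Before: roughly 3.8 units apart; after: 5.6. That's 1.8 units further apart.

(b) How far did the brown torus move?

2.8

The brown torus was near (5.6, 7.5) before and (4.5, 4.9) after, so it travelled √(1.1² + 2.6²) ≈ 2.8 units.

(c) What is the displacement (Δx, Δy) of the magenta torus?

(-2.5, -1.9)

The magenta torus started near (4.5, 6.2) and ended near (2.0, 4.3).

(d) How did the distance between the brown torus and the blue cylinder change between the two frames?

+0.7

Before: roughly 2.3 units apart; after: 3.0. That's 0.7 units further apart.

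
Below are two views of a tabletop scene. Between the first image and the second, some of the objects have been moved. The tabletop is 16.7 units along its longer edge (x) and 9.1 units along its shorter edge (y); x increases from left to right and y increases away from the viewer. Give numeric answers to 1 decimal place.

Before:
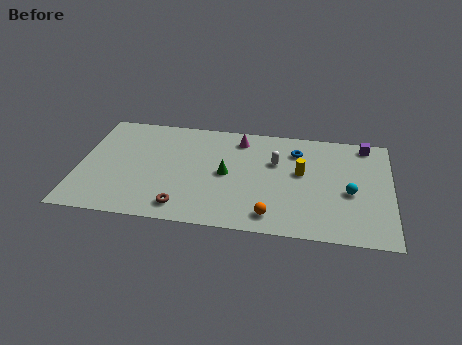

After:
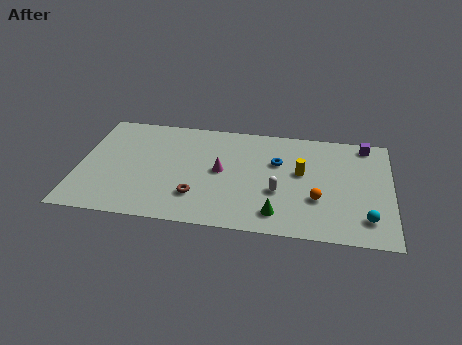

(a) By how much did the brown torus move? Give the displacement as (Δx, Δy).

(0.7, 1.0)

The brown torus was at about (5.7, 1.4) and moved to about (6.4, 2.4).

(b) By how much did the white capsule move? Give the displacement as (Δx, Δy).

(0.2, -2.5)

The white capsule started near (10.5, 5.9) and ended near (10.7, 3.4).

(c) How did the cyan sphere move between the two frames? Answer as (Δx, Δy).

(0.9, -2.0)

From the two frames, the cyan sphere sits at roughly (14.5, 3.9) before and (15.4, 1.9) after.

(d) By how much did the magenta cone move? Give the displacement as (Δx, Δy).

(-0.9, -2.9)

The magenta cone started near (8.5, 7.6) and ended near (7.6, 4.7).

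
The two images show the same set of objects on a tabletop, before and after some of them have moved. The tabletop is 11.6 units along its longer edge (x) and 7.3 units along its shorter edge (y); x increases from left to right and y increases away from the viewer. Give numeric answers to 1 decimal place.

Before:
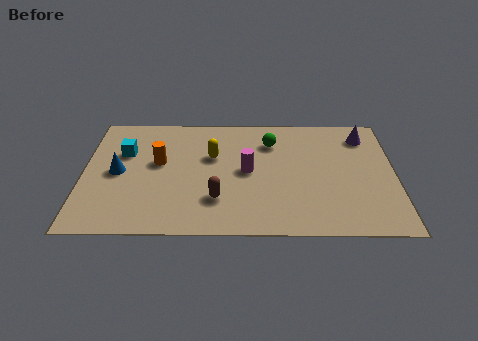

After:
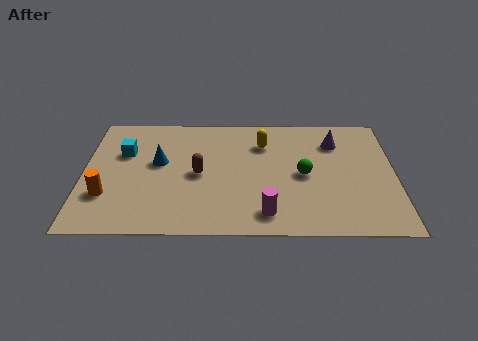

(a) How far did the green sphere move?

2.3

From (7.0, 5.5) to (8.2, 3.5), the green sphere covered √(1.2² + 2.0²) ≈ 2.3 units.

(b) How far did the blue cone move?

1.6

The blue cone moved from about (1.3, 3.6) to (2.8, 4.2), a distance of √(1.5² + 0.6²) ≈ 1.6.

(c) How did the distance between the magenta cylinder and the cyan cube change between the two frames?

+1.7

They were about 4.7 units apart before and 6.4 after — 1.7 units further apart.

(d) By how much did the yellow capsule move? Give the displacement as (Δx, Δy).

(1.9, 0.8)

From the two frames, the yellow capsule sits at roughly (4.8, 4.6) before and (6.7, 5.4) after.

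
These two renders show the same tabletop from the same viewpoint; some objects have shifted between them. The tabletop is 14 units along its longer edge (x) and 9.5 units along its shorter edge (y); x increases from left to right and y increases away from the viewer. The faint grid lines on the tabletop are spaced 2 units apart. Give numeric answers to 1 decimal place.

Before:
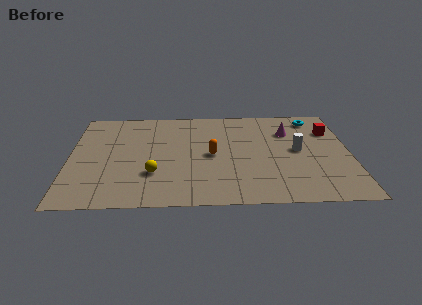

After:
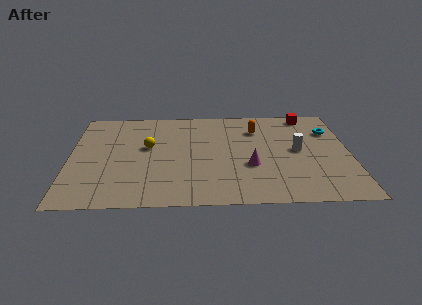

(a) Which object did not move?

the white cylinder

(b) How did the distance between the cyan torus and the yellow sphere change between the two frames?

-0.3

The distance was about 9.6 in the first image and 9.3 in the second, so they moved 0.3 units closer together.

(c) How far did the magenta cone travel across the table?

3.9

The magenta cone was near (11.0, 6.8) before and (9.0, 3.5) after, so it travelled √(2.0² + 3.3²) ≈ 3.9 units.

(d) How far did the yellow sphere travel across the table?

2.6

From (4.2, 2.9) to (3.9, 5.5), the yellow sphere covered √(0.3² + 2.6²) ≈ 2.6 units.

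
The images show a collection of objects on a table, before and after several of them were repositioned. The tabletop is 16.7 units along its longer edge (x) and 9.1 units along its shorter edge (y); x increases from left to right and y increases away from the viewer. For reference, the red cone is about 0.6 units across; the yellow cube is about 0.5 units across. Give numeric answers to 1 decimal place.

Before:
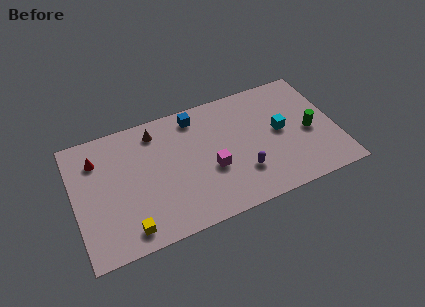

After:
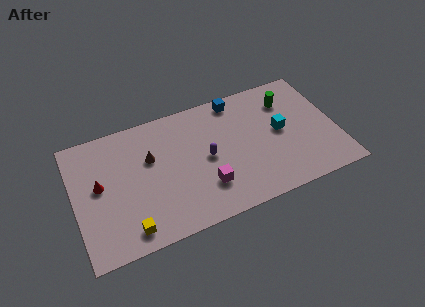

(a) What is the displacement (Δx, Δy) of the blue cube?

(2.7, 0.3)

The blue cube was at about (8.0, 7.8) and moved to about (10.7, 8.1).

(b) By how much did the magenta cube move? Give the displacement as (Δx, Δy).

(-0.5, -1.1)

The magenta cube started near (8.6, 3.6) and ended near (8.1, 2.5).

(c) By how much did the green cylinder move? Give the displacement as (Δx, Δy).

(-1.1, 2.8)

From the two frames, the green cylinder sits at roughly (15.0, 4.1) before and (13.9, 6.9) after.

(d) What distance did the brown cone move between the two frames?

1.9

The brown cone moved from about (5.4, 7.6) to (4.9, 5.8), a distance of √(0.5² + 1.8²) ≈ 1.9.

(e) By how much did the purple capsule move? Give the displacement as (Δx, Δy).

(-2.1, 1.9)

The purple capsule started near (10.5, 2.6) and ended near (8.4, 4.5).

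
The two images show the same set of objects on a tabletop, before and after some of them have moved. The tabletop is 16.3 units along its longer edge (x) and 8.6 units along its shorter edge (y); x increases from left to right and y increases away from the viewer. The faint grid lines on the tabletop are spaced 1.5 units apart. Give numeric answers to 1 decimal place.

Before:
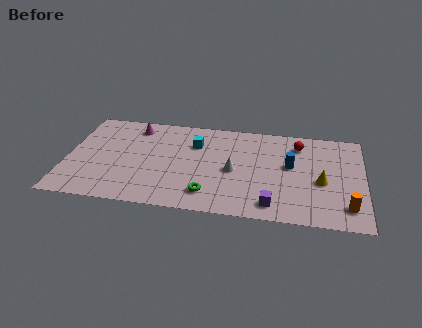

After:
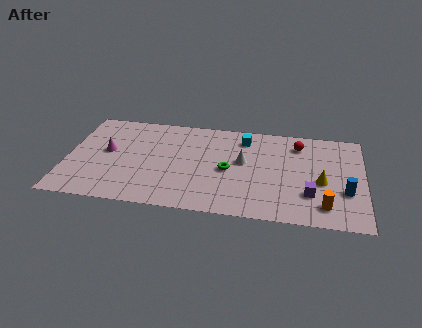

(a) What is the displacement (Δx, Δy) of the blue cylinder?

(3.0, -1.9)

From the two frames, the blue cylinder sits at roughly (12.3, 4.9) before and (15.3, 3.0) after.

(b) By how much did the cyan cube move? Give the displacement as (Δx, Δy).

(2.7, 0.9)

From the two frames, the cyan cube sits at roughly (7.0, 6.1) before and (9.7, 7.0) after.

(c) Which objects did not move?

the red sphere and the yellow cone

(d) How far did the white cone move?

1.0

From (9.2, 4.0) to (9.7, 4.9), the white cone covered √(0.5² + 0.9²) ≈ 1.0 units.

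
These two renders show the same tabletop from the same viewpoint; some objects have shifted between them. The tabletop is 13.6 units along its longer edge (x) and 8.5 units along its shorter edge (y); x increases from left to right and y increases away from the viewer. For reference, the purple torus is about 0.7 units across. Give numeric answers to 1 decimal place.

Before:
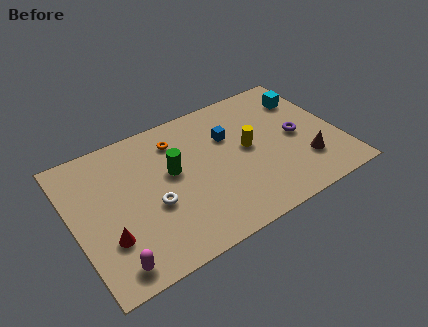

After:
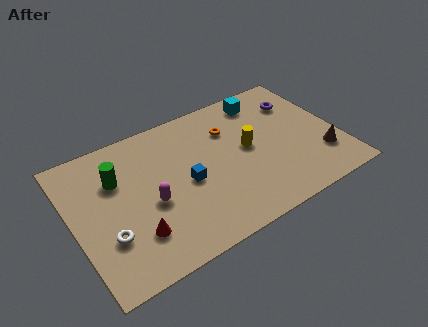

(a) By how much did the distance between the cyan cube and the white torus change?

+0.9

They were about 9.0 units apart before and 9.9 after — 0.9 units further apart.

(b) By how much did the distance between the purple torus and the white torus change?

+3.5

They were about 7.6 units apart before and 11.1 after — 3.5 units further apart.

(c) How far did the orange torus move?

2.8

From (5.6, 6.7) to (8.3, 6.1), the orange torus covered √(2.7² + 0.6²) ≈ 2.8 units.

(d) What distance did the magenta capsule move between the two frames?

3.4

The magenta capsule was near (1.5, 1.1) before and (3.8, 3.6) after, so it travelled √(2.3² + 2.5²) ≈ 3.4 units.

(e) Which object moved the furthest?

the magenta capsule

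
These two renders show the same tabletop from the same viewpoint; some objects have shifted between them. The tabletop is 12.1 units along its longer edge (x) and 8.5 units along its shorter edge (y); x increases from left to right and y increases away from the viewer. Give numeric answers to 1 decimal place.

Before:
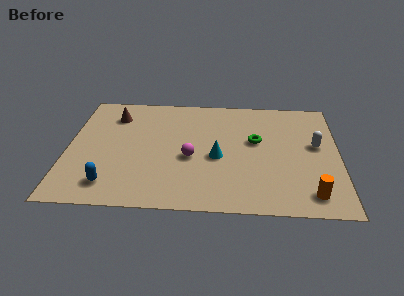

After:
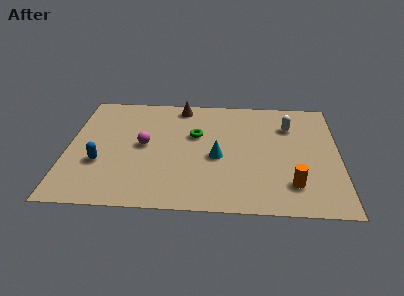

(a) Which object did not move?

the cyan cone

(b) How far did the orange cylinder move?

1.0

The orange cylinder moved from about (10.8, 1.3) to (10.0, 1.9), a distance of √(0.8² + 0.6²) ≈ 1.0.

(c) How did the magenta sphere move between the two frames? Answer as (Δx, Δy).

(-2.1, 0.8)

From the two frames, the magenta sphere sits at roughly (5.5, 3.6) before and (3.4, 4.4) after.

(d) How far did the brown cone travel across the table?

3.1

The brown cone was near (2.0, 6.6) before and (5.0, 7.5) after, so it travelled √(3.0² + 0.9²) ≈ 3.1 units.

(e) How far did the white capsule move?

1.8

The white capsule moved from about (11.1, 4.8) to (9.9, 6.2), a distance of √(1.2² + 1.4²) ≈ 1.8.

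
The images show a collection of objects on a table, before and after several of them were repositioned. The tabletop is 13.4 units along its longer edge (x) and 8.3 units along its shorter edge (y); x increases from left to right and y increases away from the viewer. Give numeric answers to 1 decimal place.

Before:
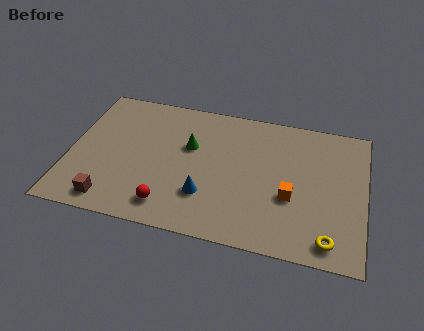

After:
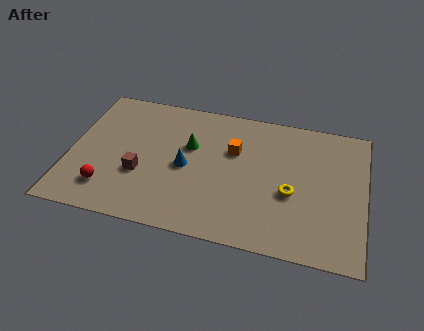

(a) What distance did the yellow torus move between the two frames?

2.9

The yellow torus moved from about (11.9, 1.1) to (10.1, 3.4), a distance of √(1.8² + 2.3²) ≈ 2.9.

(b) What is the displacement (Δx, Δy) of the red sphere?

(-2.8, 0.4)

The red sphere started near (4.7, 1.4) and ended near (1.9, 1.8).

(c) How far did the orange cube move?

3.5

The orange cube moved from about (10.1, 3.2) to (7.4, 5.4), a distance of √(2.7² + 2.2²) ≈ 3.5.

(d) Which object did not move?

the green cone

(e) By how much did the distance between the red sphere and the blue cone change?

+2.1

The distance was about 1.9 in the first image and 4.0 in the second, so they moved 2.1 units further apart.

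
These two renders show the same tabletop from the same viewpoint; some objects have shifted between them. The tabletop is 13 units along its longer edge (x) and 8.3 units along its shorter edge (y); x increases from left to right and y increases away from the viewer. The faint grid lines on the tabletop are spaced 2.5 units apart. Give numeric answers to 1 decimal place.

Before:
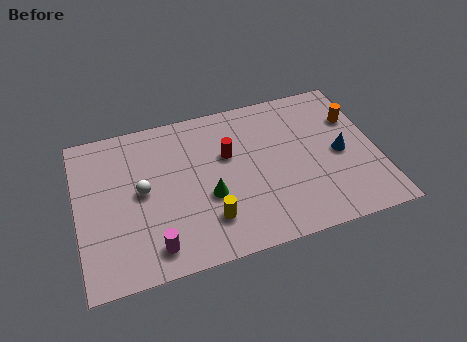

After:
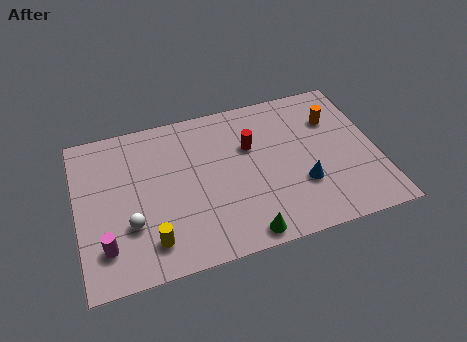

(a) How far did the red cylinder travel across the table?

1.0

The red cylinder moved from about (6.6, 5.2) to (7.6, 5.4), a distance of √(1.0² + 0.2²) ≈ 1.0.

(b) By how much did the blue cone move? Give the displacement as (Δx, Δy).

(-1.8, -1.2)

From the two frames, the blue cone sits at roughly (11.4, 3.9) before and (9.6, 2.7) after.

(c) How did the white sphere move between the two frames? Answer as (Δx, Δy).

(-0.6, -1.6)

From the two frames, the white sphere sits at roughly (2.8, 4.3) before and (2.2, 2.7) after.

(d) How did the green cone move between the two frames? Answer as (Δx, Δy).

(1.3, -2.4)

The green cone started near (5.6, 3.2) and ended near (6.9, 0.8).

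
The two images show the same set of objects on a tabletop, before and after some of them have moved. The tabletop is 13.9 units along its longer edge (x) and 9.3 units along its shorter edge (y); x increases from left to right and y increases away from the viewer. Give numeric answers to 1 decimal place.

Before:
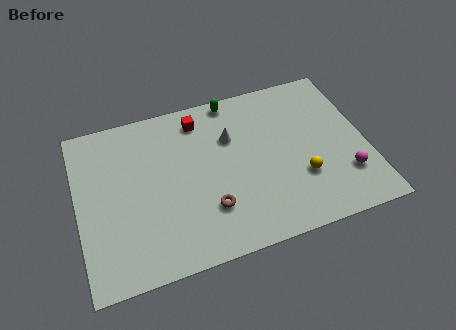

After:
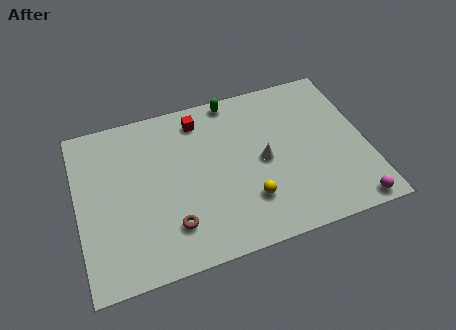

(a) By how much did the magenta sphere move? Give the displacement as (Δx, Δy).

(0.1, -1.7)

The magenta sphere started near (12.7, 2.5) and ended near (12.8, 0.8).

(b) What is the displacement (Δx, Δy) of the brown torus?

(-1.8, -0.4)

The brown torus was at about (6.1, 2.6) and moved to about (4.3, 2.2).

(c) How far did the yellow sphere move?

2.6

The yellow sphere was near (10.6, 3.0) before and (8.0, 2.5) after, so it travelled √(2.6² + 0.5²) ≈ 2.6 units.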